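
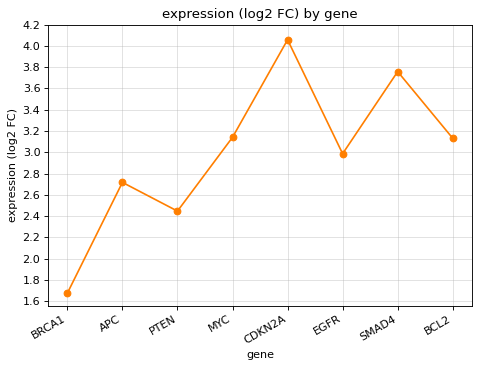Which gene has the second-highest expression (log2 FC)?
SMAD4

Top 3: CDKN2A ≈ 4.0, SMAD4 ≈ 3.8, MYC ≈ 3.2.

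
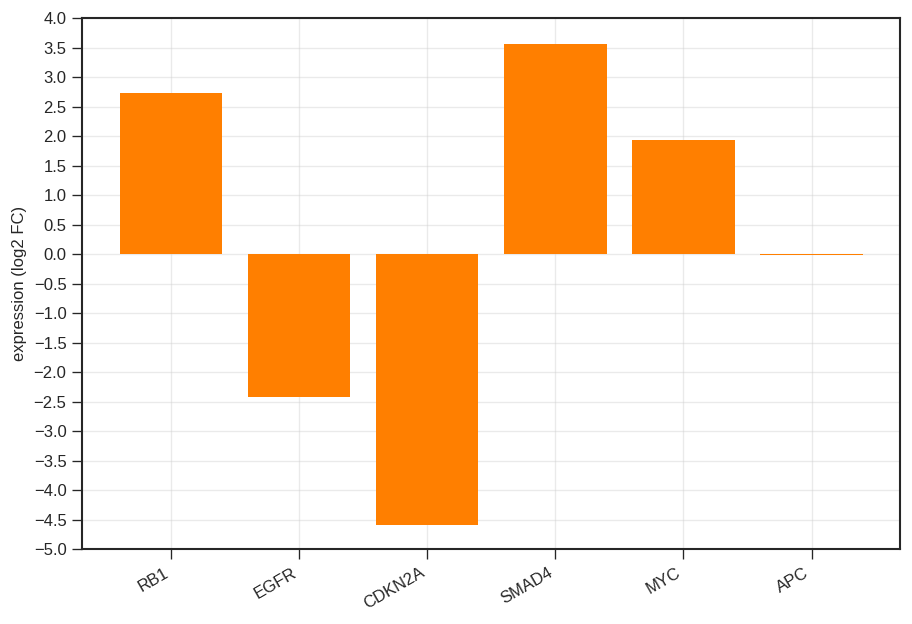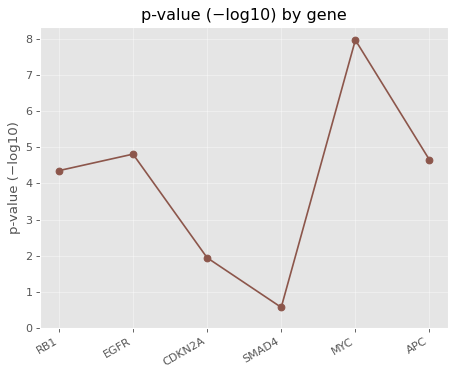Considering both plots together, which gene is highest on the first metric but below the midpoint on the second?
SMAD4

Chart 2 median p-value (−log10) ≈ 5; below-median genes: RB1, CDKN2A, SMAD4. Among those, SMAD4 has the highest expression (log2 FC) (≈ 3.5).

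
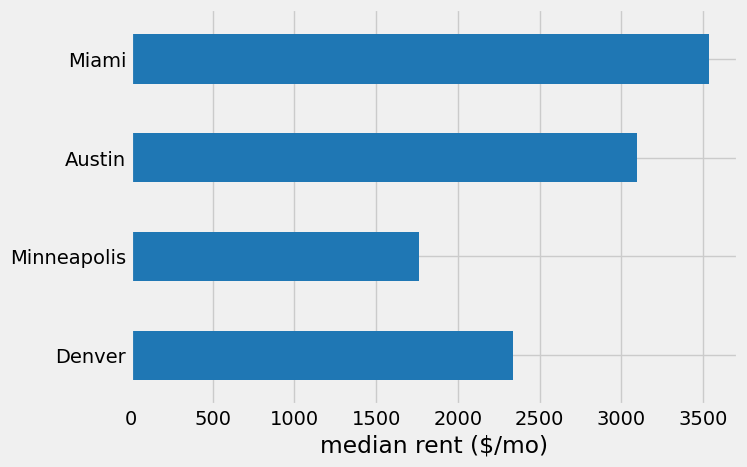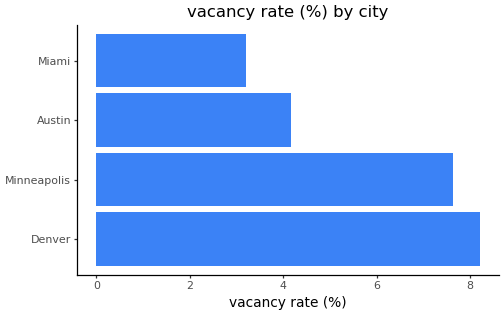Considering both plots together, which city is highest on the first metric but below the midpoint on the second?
Chart 2 median vacancy rate (%) ≈ 6; below-median cities: Austin, Miami. Among those, Miami has the highest median rent ($/mo) (≈ 3500).

Miami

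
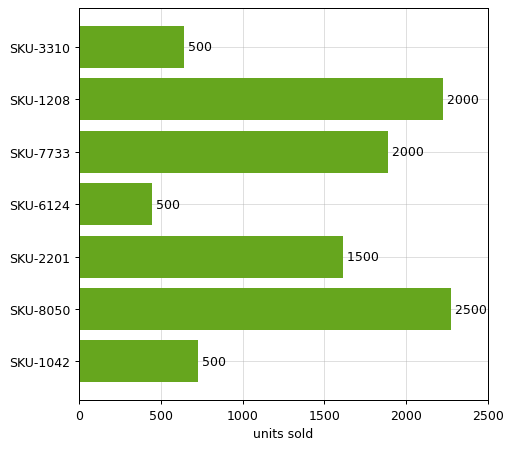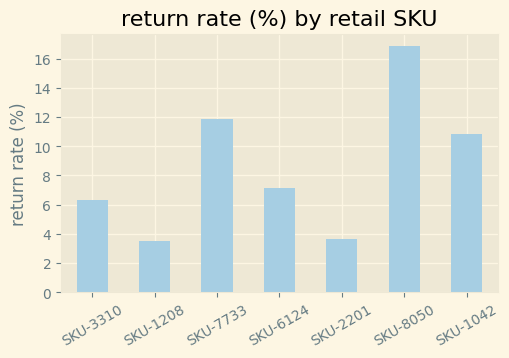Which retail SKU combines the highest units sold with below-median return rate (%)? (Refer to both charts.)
SKU-1208

Chart 2 median return rate (%) ≈ 8; below-median retail SKUs: SKU-3310, SKU-1208, SKU-2201. Among those, SKU-1208 has the highest units sold (≈ 2000).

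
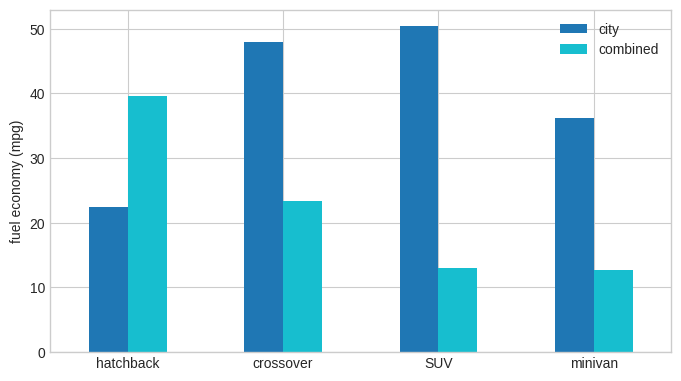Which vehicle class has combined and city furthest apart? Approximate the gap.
SUV: combined ≈ 15, city ≈ 50 → gap ≈ 35. Next-largest (crossover) is only ≈ 25.

SUV, ≈ 35 mpg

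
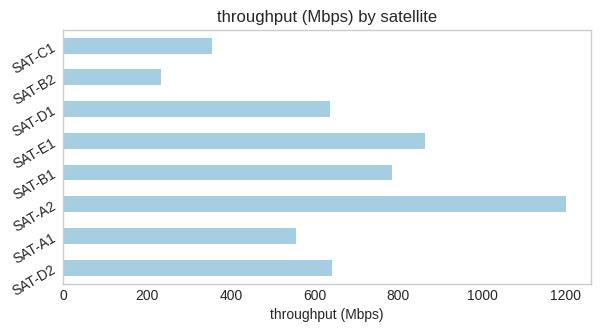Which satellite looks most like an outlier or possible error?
SAT-A2 ≈ 1200; the rest sit between ≈ 200 and ≈ 900.

SAT-A2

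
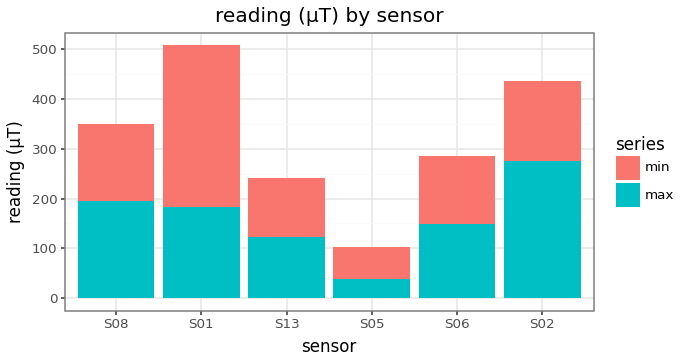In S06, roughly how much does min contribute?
min top ≈ 300, bottom ≈ 150; segment ≈ 150.

≈ 150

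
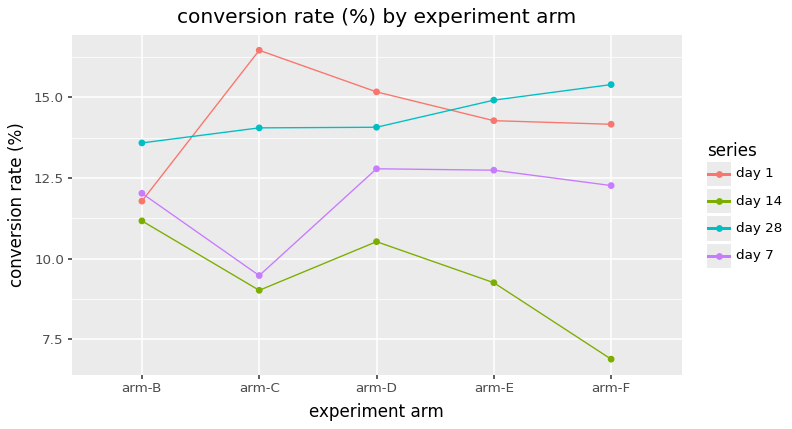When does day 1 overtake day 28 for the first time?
arm-B: day 1 ≈ 12 vs day 28 ≈ 14 (not yet); arm-C: day 1 ≈ 16 vs day 28 ≈ 14 (first crossover).

arm-C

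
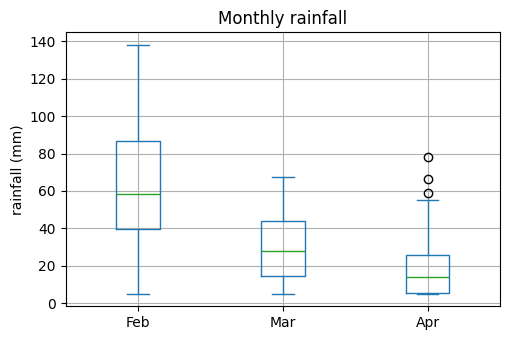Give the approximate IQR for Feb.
Q3 ≈ 85, Q1 ≈ 40; IQR ≈ 45.

≈ 45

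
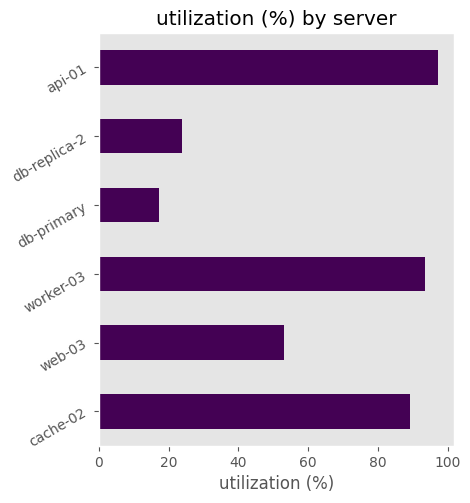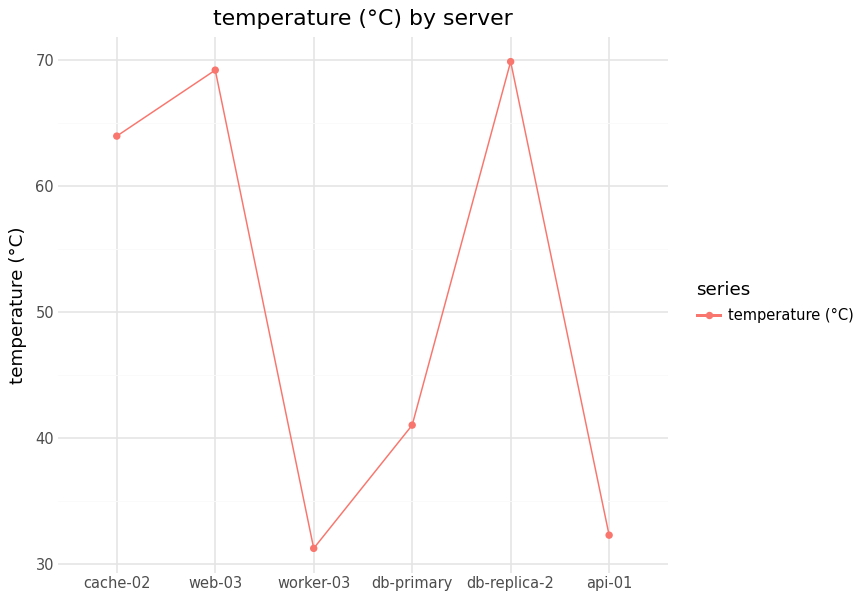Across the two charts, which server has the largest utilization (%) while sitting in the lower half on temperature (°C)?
Chart 2 median temperature (°C) ≈ 50; below-median servers: worker-03, db-primary, api-01. Among those, api-01 has the highest utilization (%) (≈ 100).

api-01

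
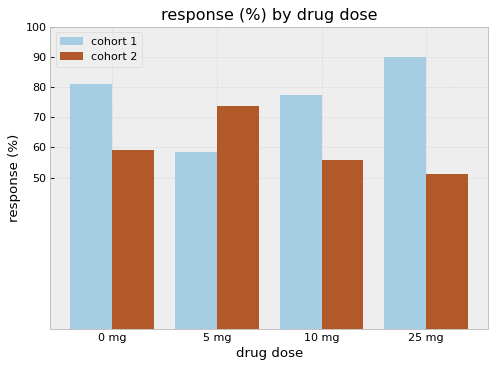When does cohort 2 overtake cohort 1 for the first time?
5 mg

0 mg: cohort 2 ≈ 60 vs cohort 1 ≈ 80 (not yet); 5 mg: cohort 2 ≈ 70 vs cohort 1 ≈ 60 (first crossover).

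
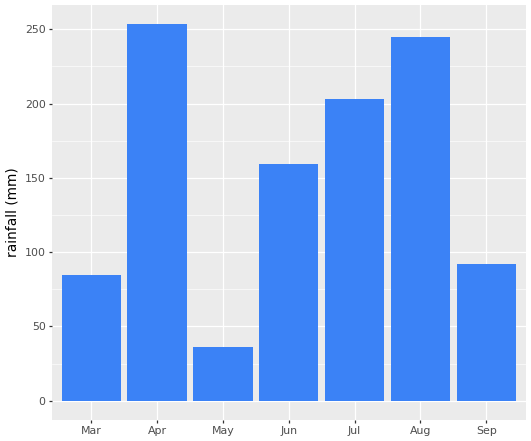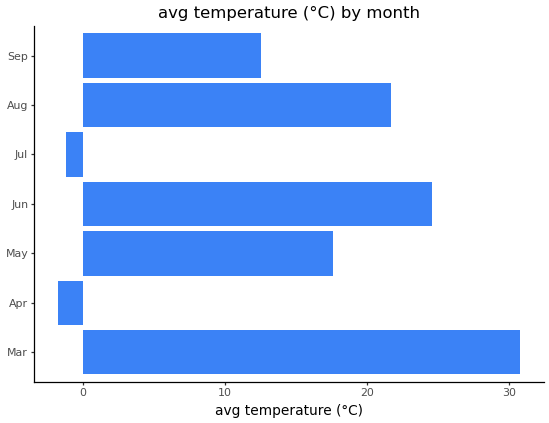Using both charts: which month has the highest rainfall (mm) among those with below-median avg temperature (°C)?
Chart 2 median avg temperature (°C) ≈ 20; below-median months: Apr, Jul, Sep. Among those, Apr has the highest rainfall (mm) (≈ 250).

Apr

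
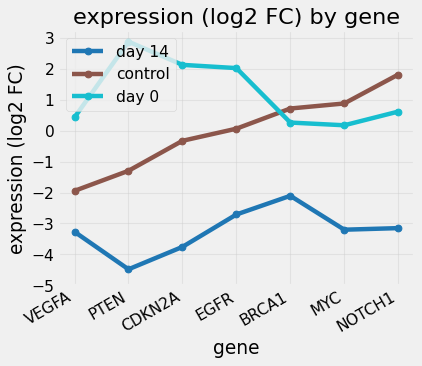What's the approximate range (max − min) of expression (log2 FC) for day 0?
≈ 3

Max PTEN ≈ 3, min MYC ≈ 0; range ≈ 3.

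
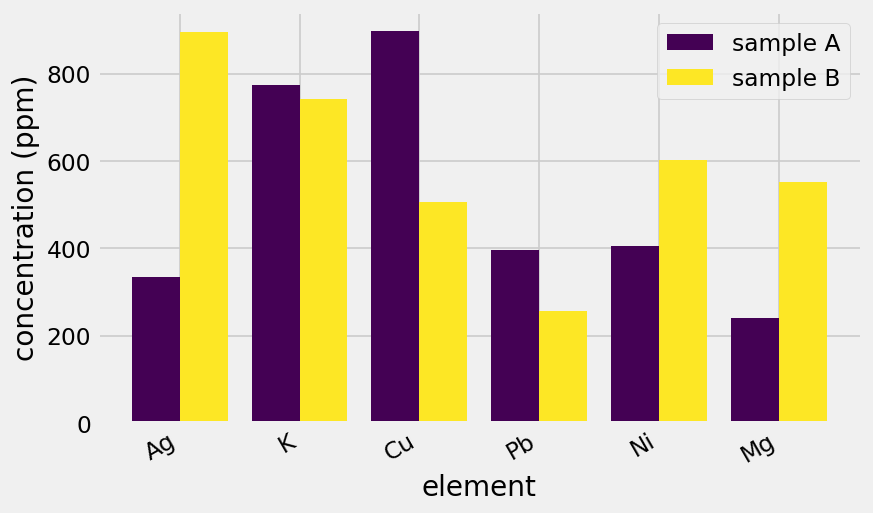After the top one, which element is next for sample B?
K

Top 3 for sample B: Ag ≈ 900, K ≈ 700, Ni ≈ 600.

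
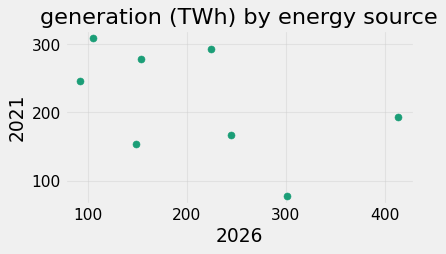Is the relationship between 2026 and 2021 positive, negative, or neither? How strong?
Points are negatively correlated; moderate (|r| ≈ 0.5).

negative, moderate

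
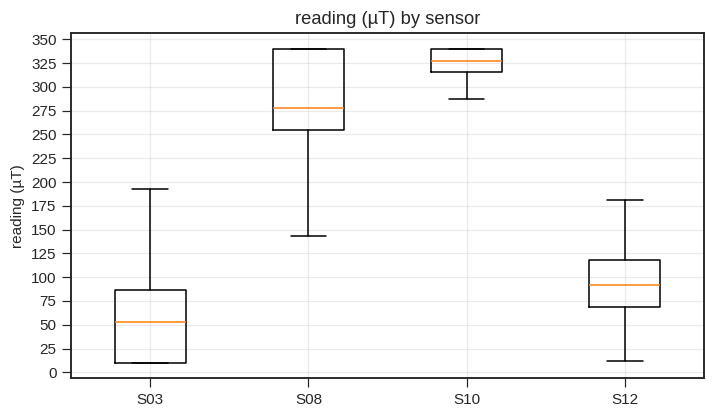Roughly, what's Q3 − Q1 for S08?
Q3 ≈ 350, Q1 ≈ 250; IQR ≈ 100.

≈ 100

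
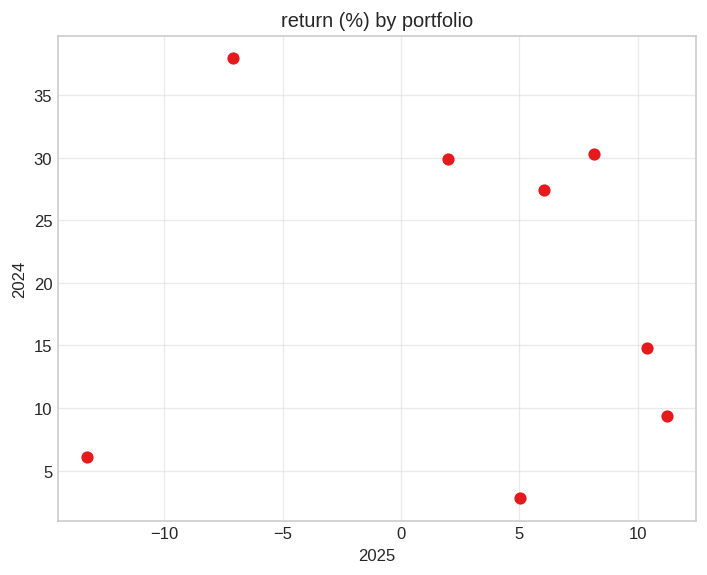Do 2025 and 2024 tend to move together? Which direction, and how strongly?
Points are roughly uncorrelated; weak (|r| ≈ 0.1).

no clear correlation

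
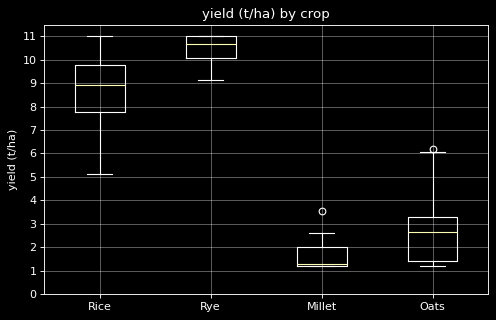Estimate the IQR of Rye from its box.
Q3 ≈ 11, Q1 ≈ 10; IQR ≈ 1.

≈ 1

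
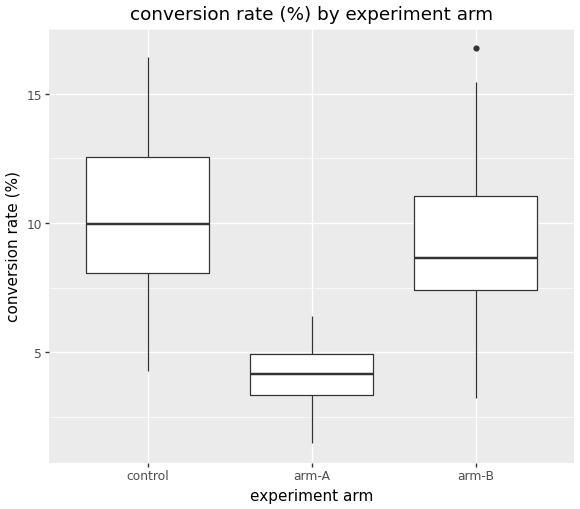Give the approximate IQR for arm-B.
Q3 ≈ 11, Q1 ≈ 7; IQR ≈ 4.

≈ 4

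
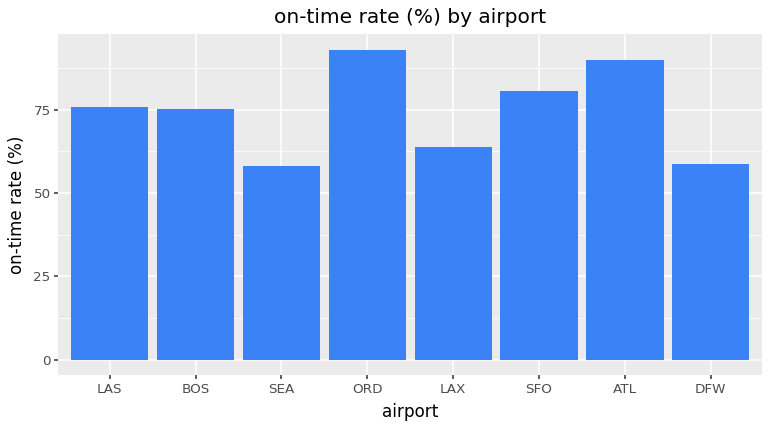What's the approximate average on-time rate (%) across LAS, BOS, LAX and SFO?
(80 + 80 + 60 + 80) / 4 ≈ 75.

≈ 75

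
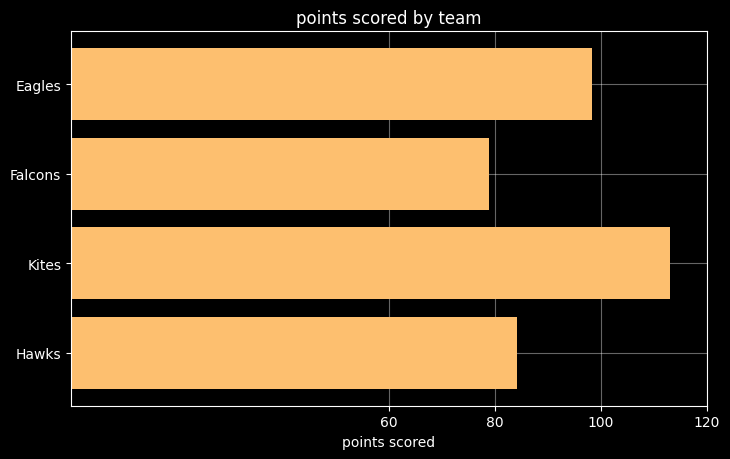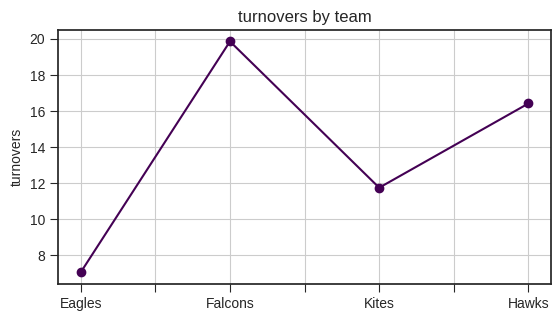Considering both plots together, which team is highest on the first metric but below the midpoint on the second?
Chart 2 median turnovers ≈ 14; below-median teams: Eagles, Kites. Among those, Kites has the highest points scored (≈ 120).

Kites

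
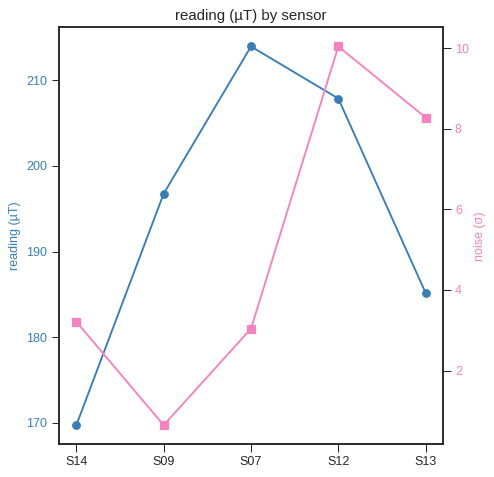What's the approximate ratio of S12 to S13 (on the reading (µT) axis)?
≈ 1.14×

S12 ≈ 210, S13 ≈ 185; 210/185 ≈ 1.14.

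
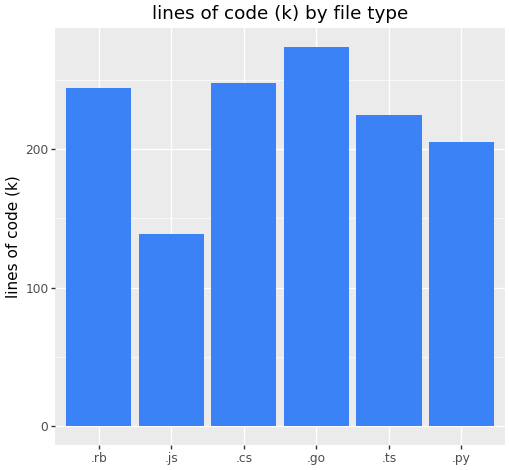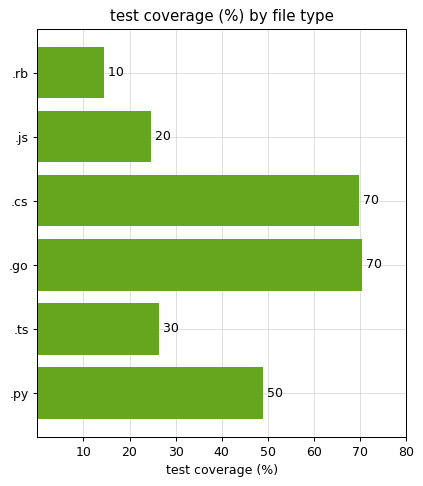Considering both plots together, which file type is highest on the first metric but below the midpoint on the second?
Chart 2 median test coverage (%) ≈ 40; below-median file types: .rb, .js, .ts. Among those, .rb has the highest lines of code (k) (≈ 250).

.rb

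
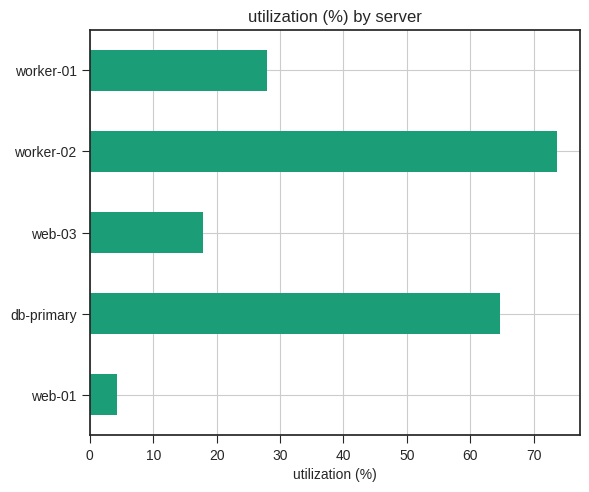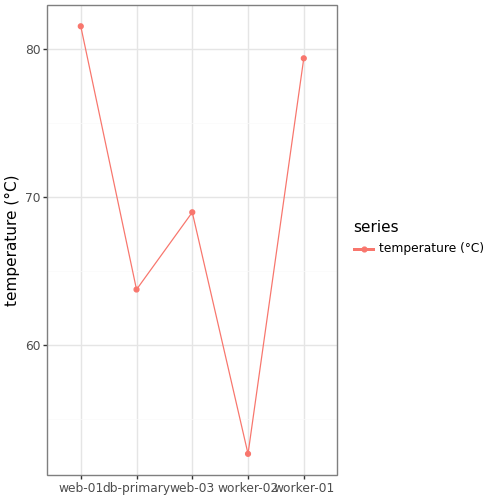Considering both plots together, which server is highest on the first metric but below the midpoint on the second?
worker-02

Chart 2 median temperature (°C) ≈ 70; below-median servers: db-primary, worker-02. Among those, worker-02 has the highest utilization (%) (≈ 70).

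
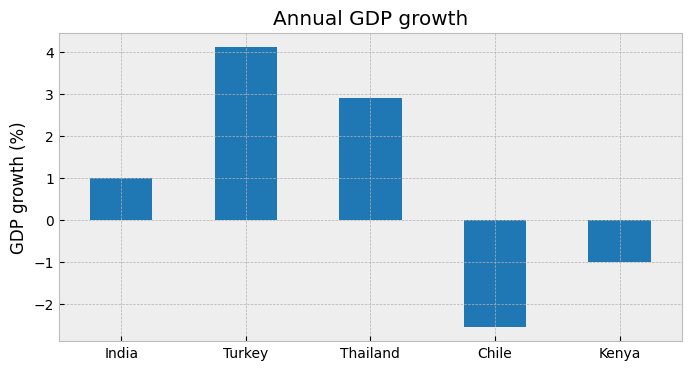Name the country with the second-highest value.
Top 3: Turkey ≈ 4, Thailand ≈ 3, India ≈ 1.

Thailand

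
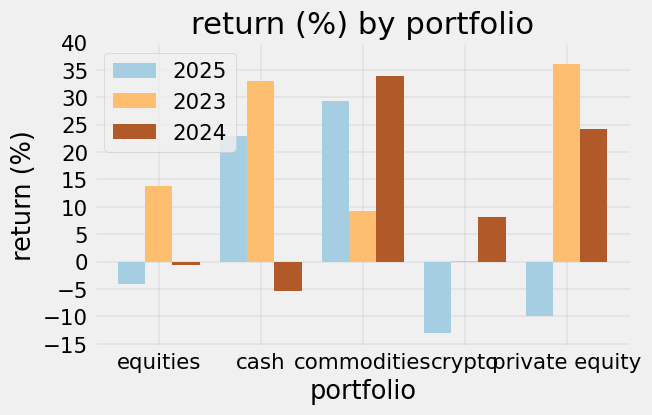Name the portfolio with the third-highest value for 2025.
equities

Top 4 for 2025: commodities ≈ 30, cash ≈ 25, equities ≈ -5, private equity ≈ -10.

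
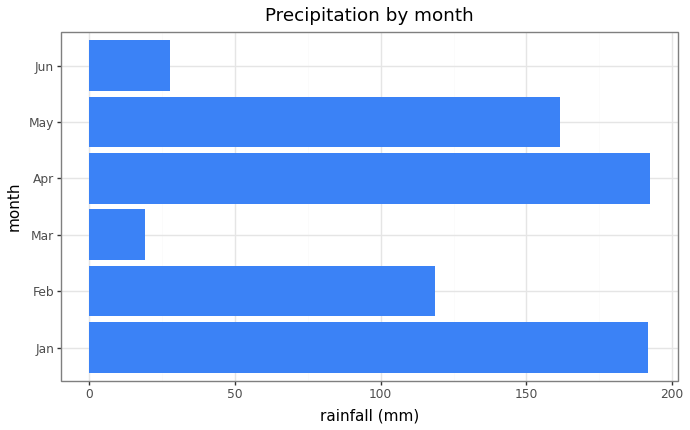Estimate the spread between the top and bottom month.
Max Apr ≈ 200, min Mar ≈ 20; range ≈ 180.

≈ 180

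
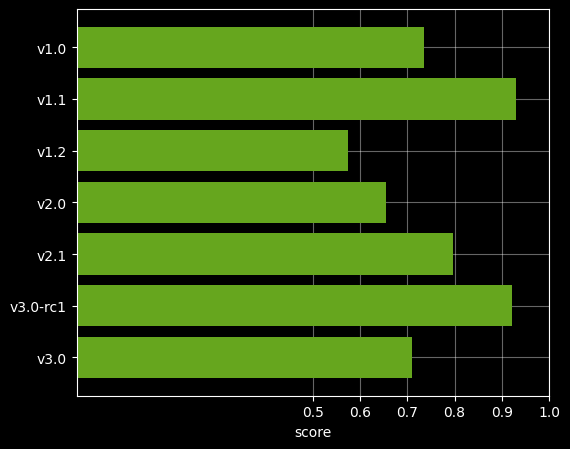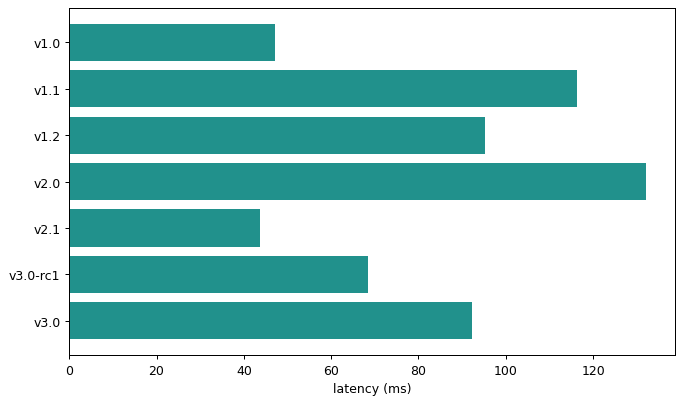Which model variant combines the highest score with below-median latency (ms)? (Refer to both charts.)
v3.0-rc1

Chart 2 median latency (ms) ≈ 100; below-median model variants: v1.0, v2.1, v3.0-rc1. Among those, v3.0-rc1 has the highest score (≈ 0.9).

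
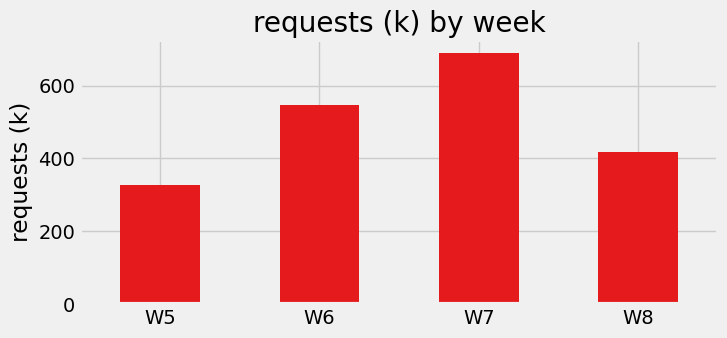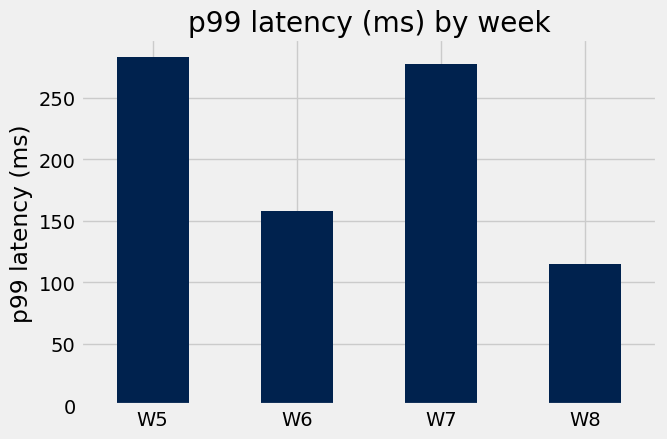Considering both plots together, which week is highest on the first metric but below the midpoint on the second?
W6

Chart 2 median p99 latency (ms) ≈ 200; below-median weeks: W6, W8. Among those, W6 has the highest requests (k) (≈ 500).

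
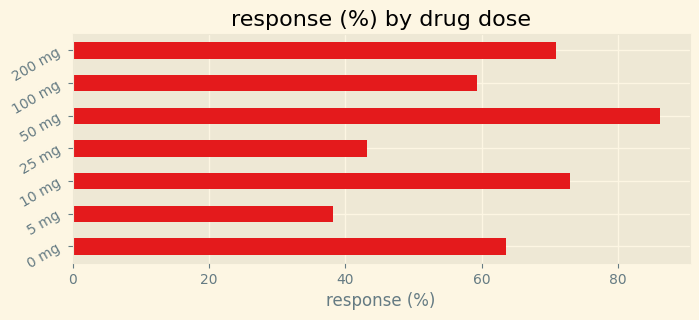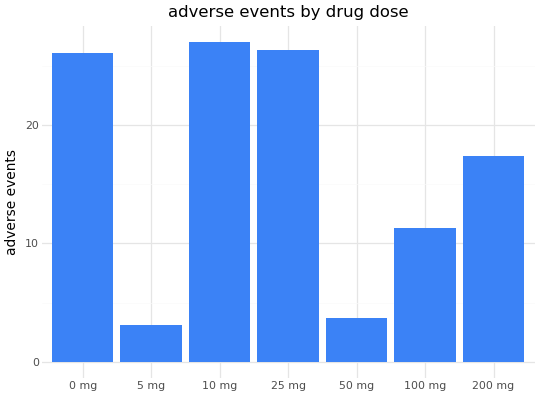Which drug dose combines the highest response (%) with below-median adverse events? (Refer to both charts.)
50 mg

Chart 2 median adverse events ≈ 15; below-median drug doses: 5 mg, 50 mg, 100 mg. Among those, 50 mg has the highest response (%) (≈ 90).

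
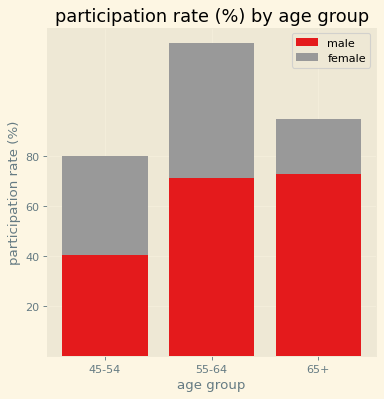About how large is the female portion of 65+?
≈ 20

female top ≈ 100, bottom ≈ 80; segment ≈ 20.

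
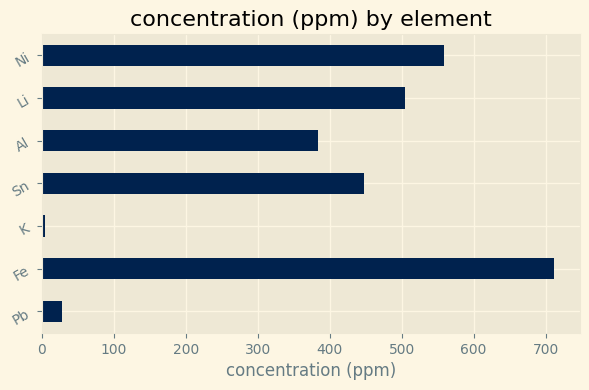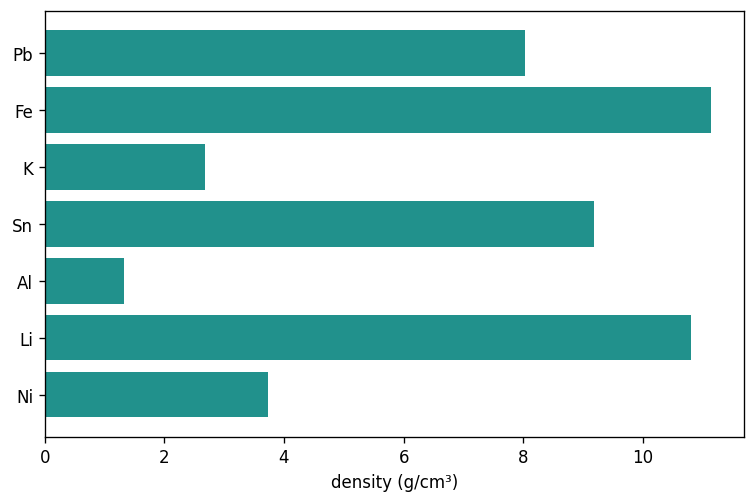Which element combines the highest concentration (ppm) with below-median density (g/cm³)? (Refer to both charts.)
Ni

Chart 2 median density (g/cm³) ≈ 8; below-median elements: K, Al, Ni. Among those, Ni has the highest concentration (ppm) (≈ 600).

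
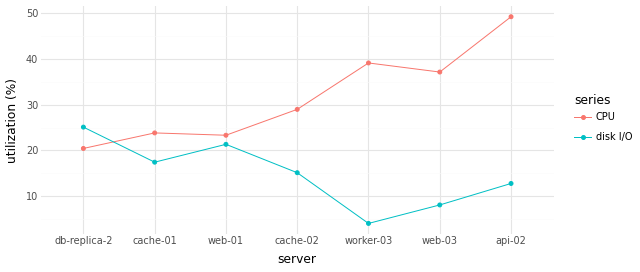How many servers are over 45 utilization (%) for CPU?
Above 45: api-02.

1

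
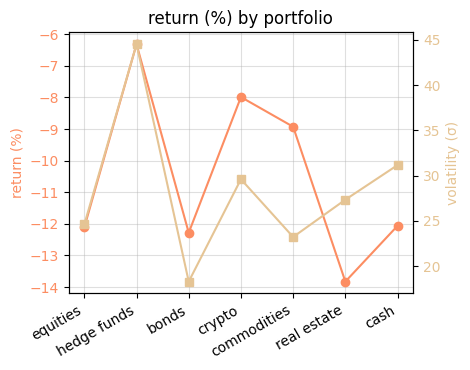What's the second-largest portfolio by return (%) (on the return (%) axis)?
Top 3 (on the return (%) axis): hedge funds ≈ -6, crypto ≈ -8, commodities ≈ -9.

crypto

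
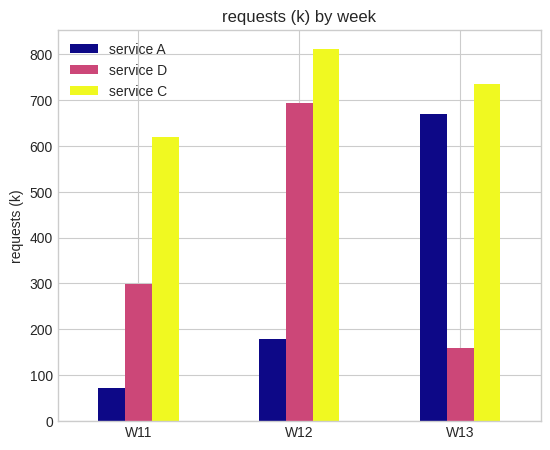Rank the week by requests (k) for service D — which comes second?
W11

Top 3 for service D: W12 ≈ 700, W11 ≈ 300, W13 ≈ 200.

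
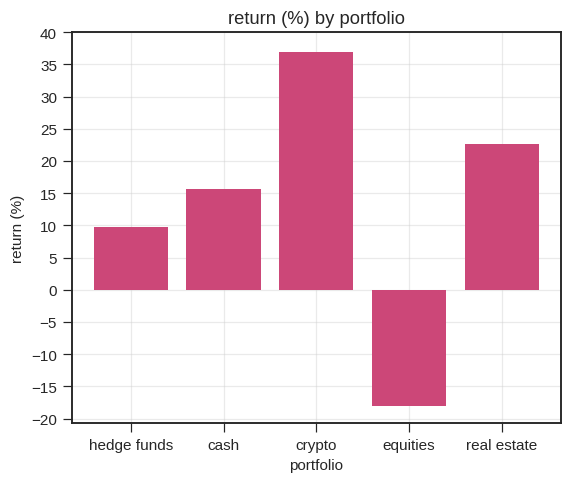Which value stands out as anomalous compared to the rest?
equities ≈ -20; the rest sit between ≈ 10 and ≈ 35.

equities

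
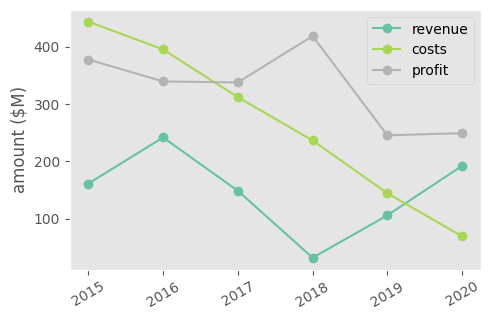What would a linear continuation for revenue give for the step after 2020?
Last three: 50, 100, 200 → slope ≈ 75/step → next ≈ 275.

≈ 275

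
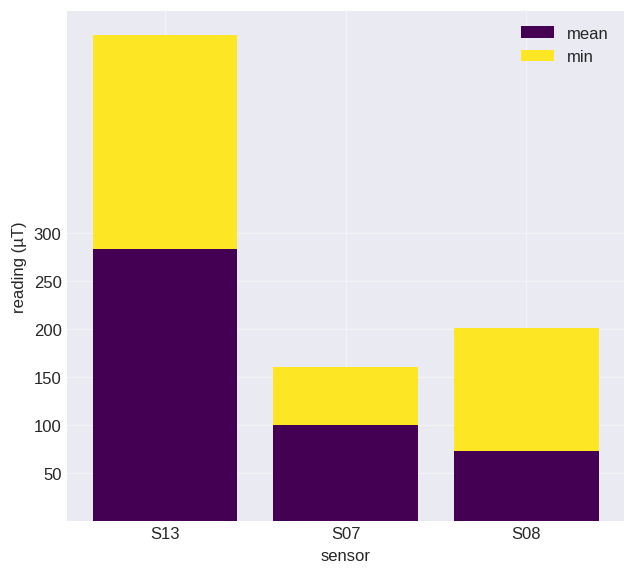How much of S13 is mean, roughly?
≈ 300

mean top ≈ 300, bottom ≈ 0; segment ≈ 300.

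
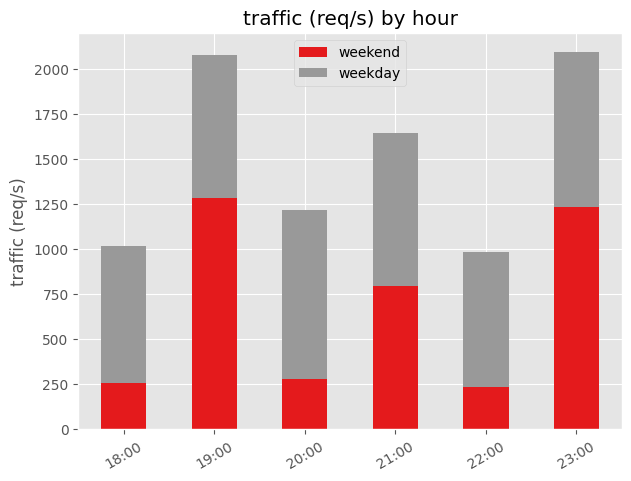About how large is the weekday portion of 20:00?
≈ 1000

weekday top ≈ 1200, bottom ≈ 200; segment ≈ 1000.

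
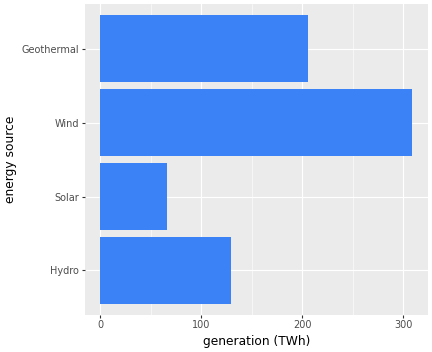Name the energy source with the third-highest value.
Hydro

Top 4: Wind ≈ 300, Geothermal ≈ 200, Hydro ≈ 150, Solar ≈ 50.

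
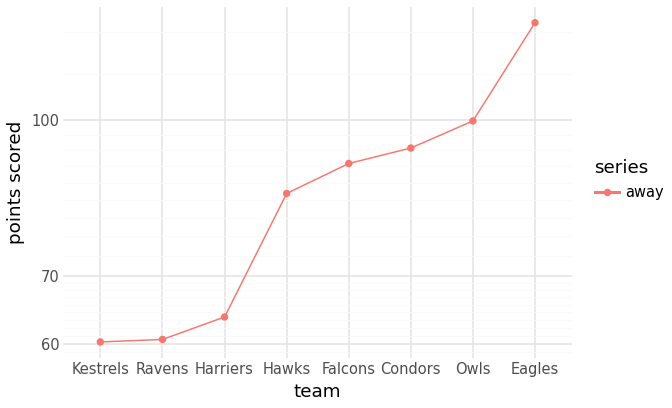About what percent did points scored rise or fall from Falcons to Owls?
Falcons ≈ 90, Owls ≈ 100; (100 − 90) / 90 ≈ +11.1%.

≈ +11.1%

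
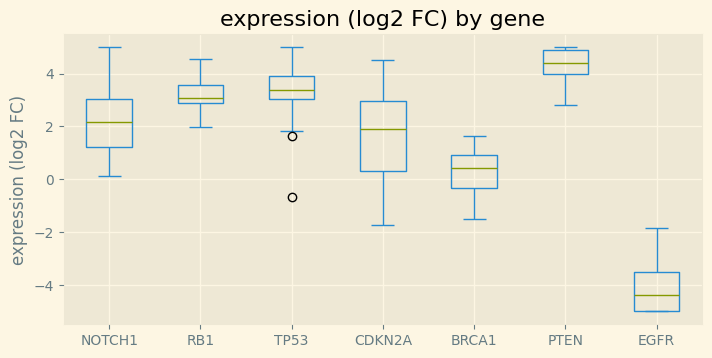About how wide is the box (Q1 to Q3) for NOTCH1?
Q3 ≈ 3, Q1 ≈ 1; IQR ≈ 2.

≈ 2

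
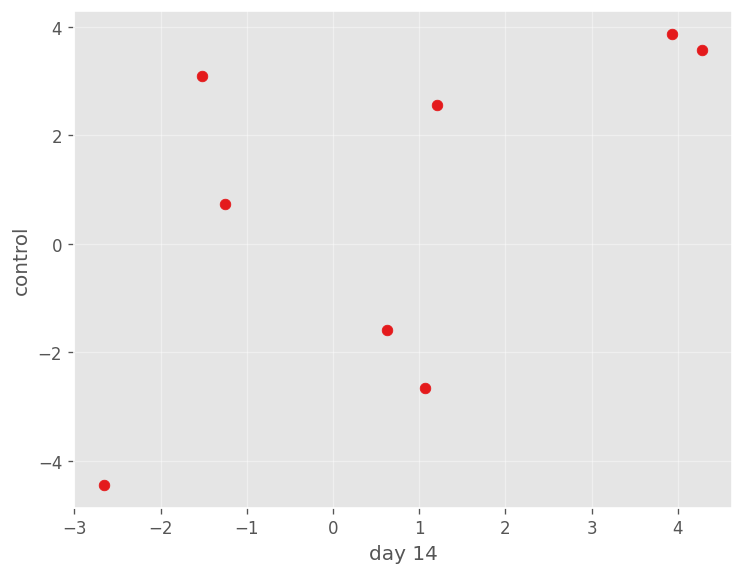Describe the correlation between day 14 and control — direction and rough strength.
positive, moderate

Points are positively correlated; moderate (|r| ≈ 0.6).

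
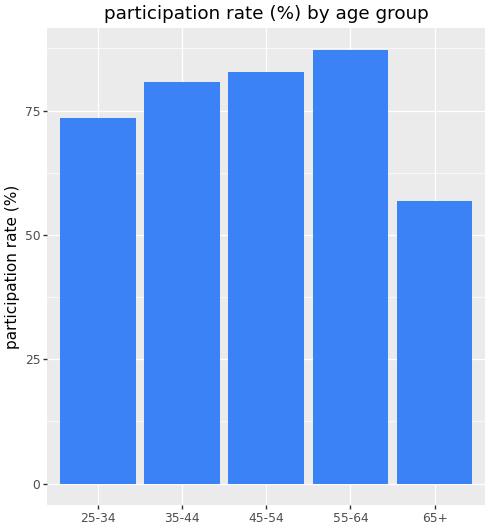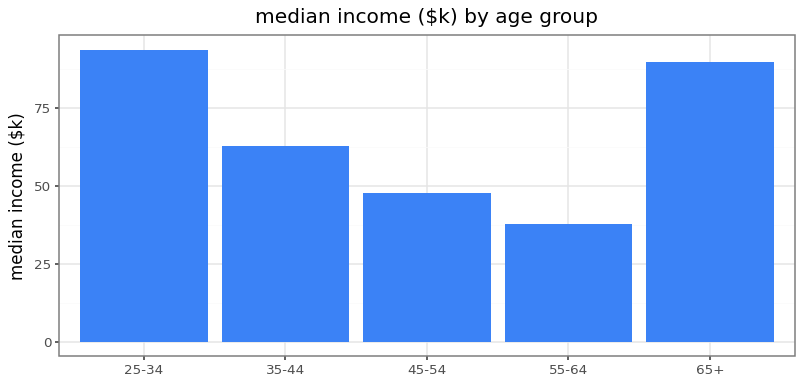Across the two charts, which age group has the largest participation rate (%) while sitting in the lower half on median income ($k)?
Chart 2 median median income ($k) ≈ 60; below-median age groups: 45-54, 55-64. Among those, 55-64 has the highest participation rate (%) (≈ 90).

55-64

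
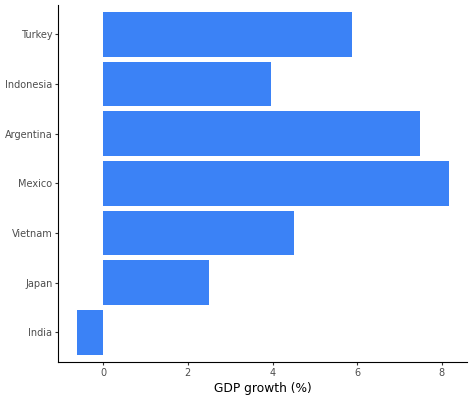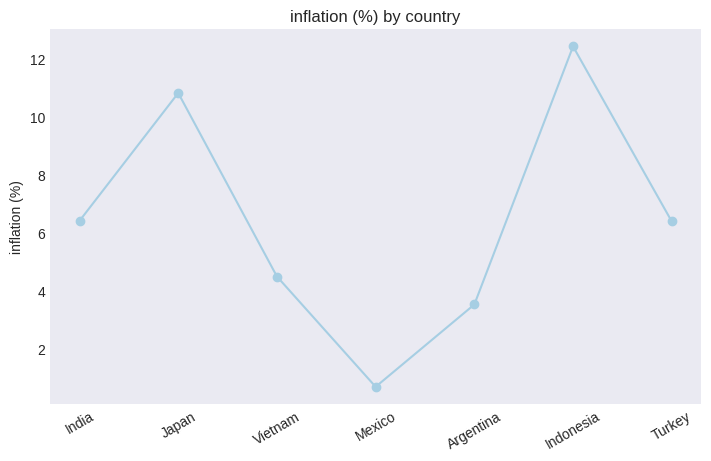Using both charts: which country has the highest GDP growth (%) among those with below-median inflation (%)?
Mexico

Chart 2 median inflation (%) ≈ 6; below-median countries: Vietnam, Mexico, Argentina. Among those, Mexico has the highest GDP growth (%) (≈ 8).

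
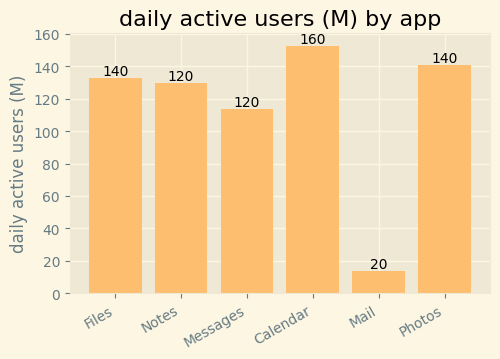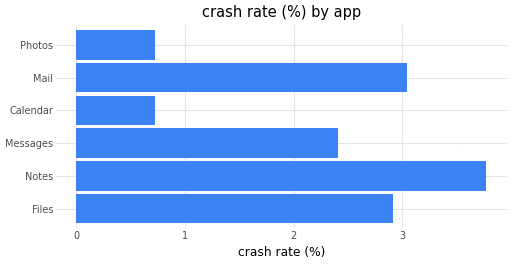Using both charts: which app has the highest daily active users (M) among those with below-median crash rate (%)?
Chart 2 median crash rate (%) ≈ 2.5; below-median apps: Messages, Calendar, Photos. Among those, Calendar has the highest daily active users (M) (≈ 160).

Calendar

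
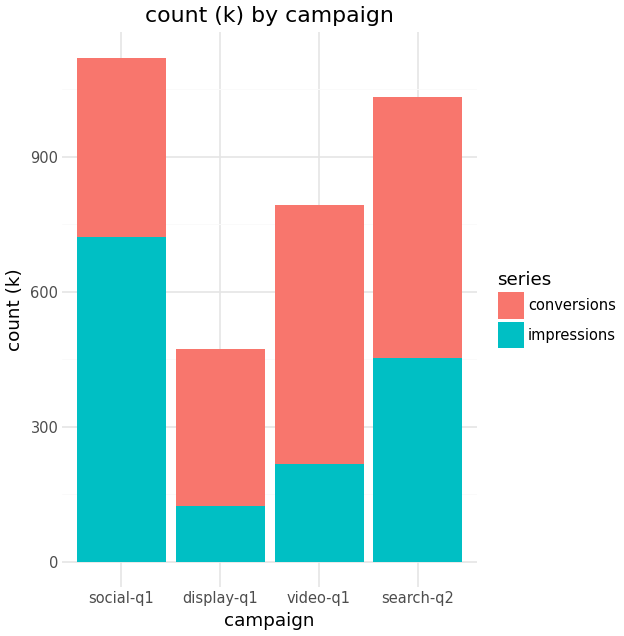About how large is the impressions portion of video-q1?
≈ 200

impressions top ≈ 200, bottom ≈ 0; segment ≈ 200.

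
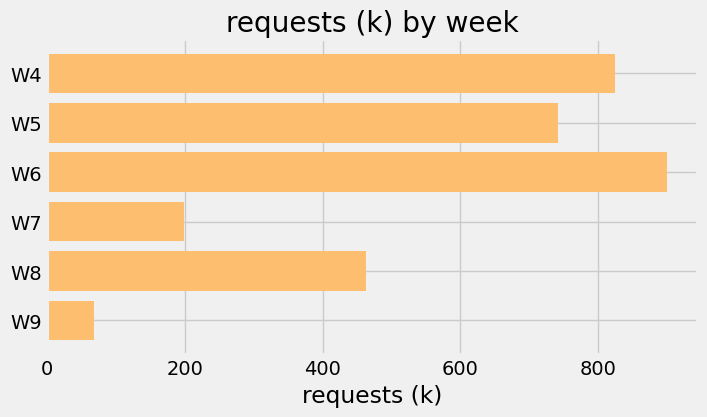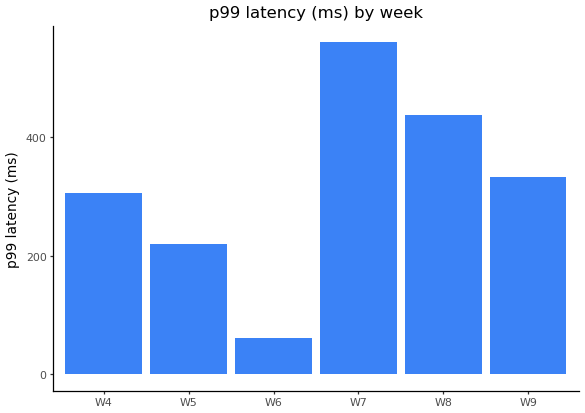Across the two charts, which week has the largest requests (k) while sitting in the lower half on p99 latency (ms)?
W6

Chart 2 median p99 latency (ms) ≈ 300; below-median weeks: W4, W5, W6. Among those, W6 has the highest requests (k) (≈ 900).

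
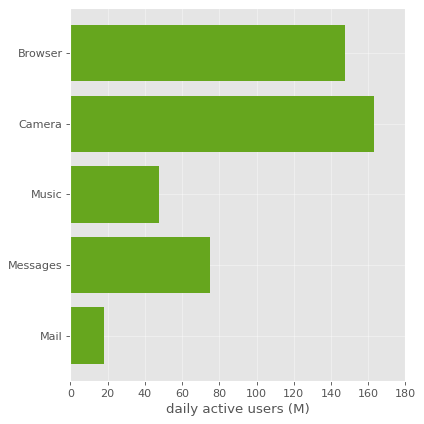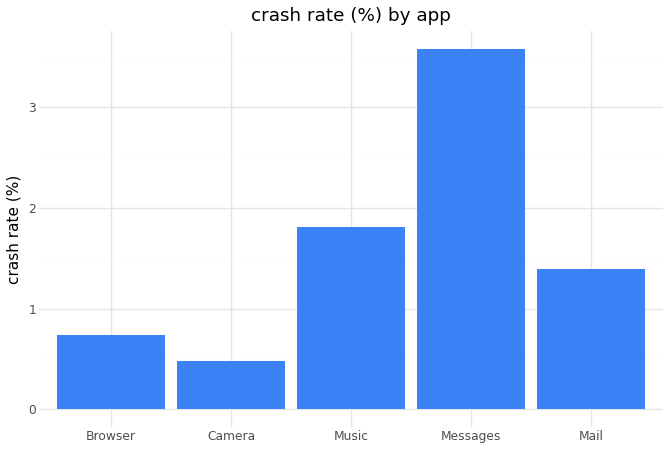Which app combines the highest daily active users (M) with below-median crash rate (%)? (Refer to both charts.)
Camera

Chart 2 median crash rate (%) ≈ 1.5; below-median apps: Browser, Camera. Among those, Camera has the highest daily active users (M) (≈ 160).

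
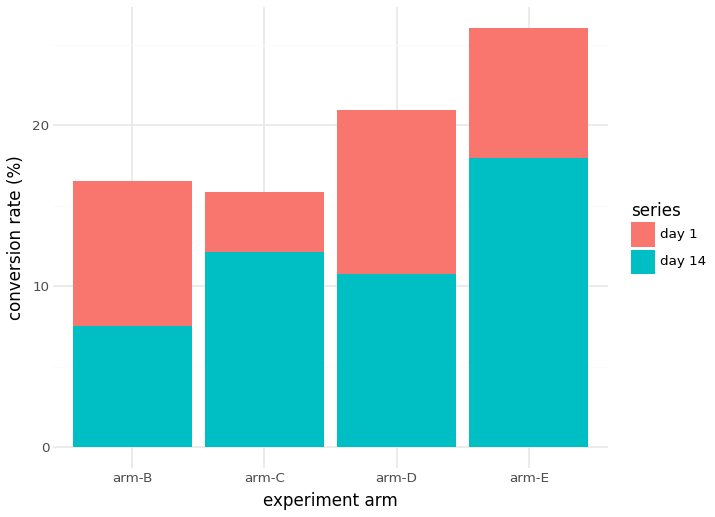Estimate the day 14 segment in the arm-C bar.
≈ 10

day 14 top ≈ 10, bottom ≈ 0; segment ≈ 10.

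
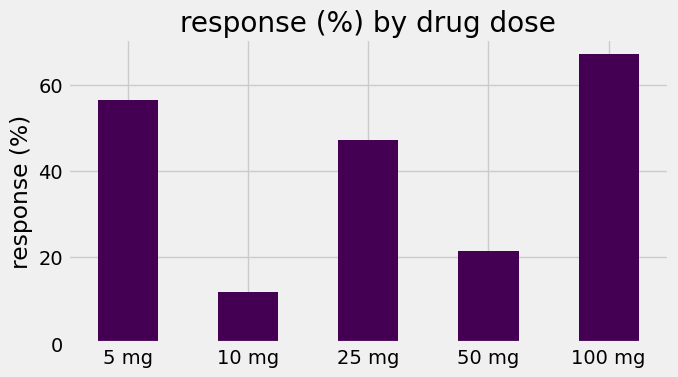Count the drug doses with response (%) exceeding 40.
3

Above 40: 5 mg, 25 mg, 100 mg.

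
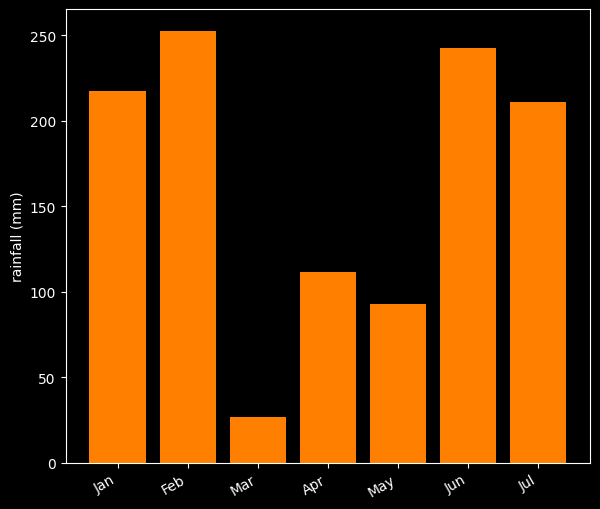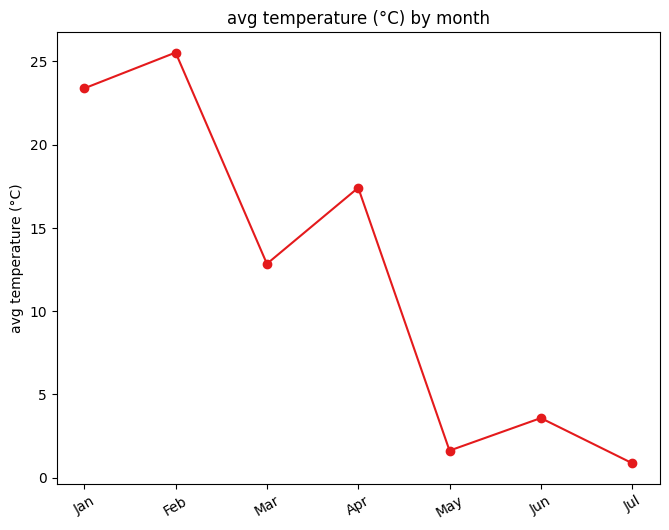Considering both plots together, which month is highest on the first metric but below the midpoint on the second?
Chart 2 median avg temperature (°C) ≈ 15; below-median months: May, Jun, Jul. Among those, Jun has the highest rainfall (mm) (≈ 250).

Jun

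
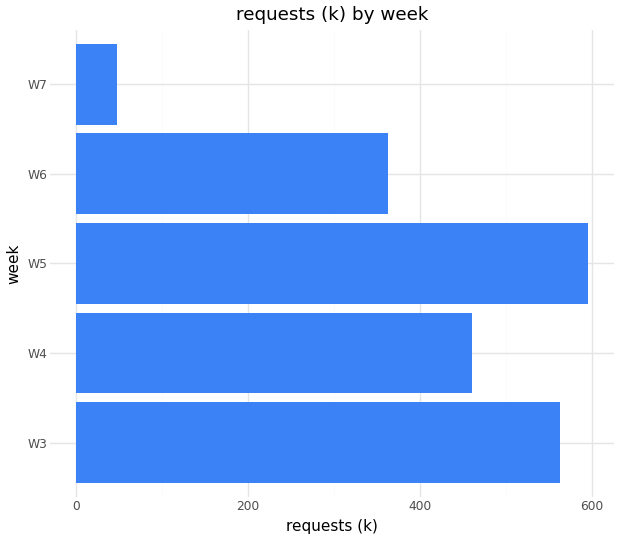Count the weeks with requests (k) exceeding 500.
Above 500: W3, W5.

2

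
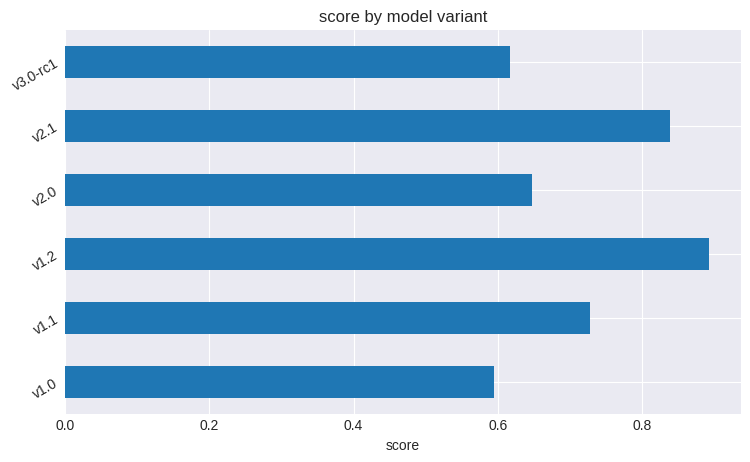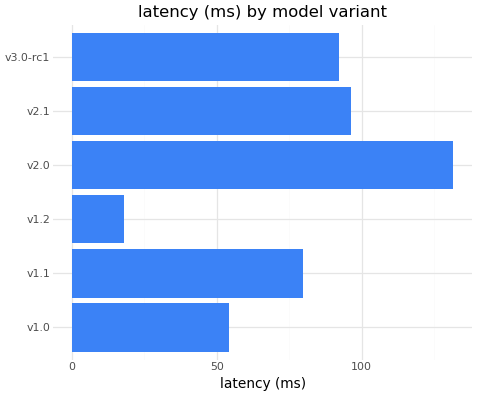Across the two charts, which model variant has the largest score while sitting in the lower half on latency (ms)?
Chart 2 median latency (ms) ≈ 80; below-median model variants: v1.0, v1.1, v1.2. Among those, v1.2 has the highest score (≈ 0.9).

v1.2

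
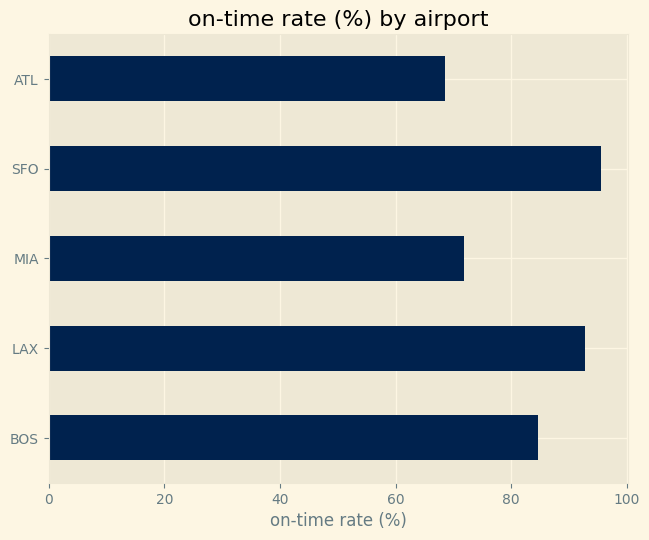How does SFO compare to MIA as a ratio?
SFO ≈ 100, MIA ≈ 70; 100/70 ≈ 1.43.

≈ 1.43×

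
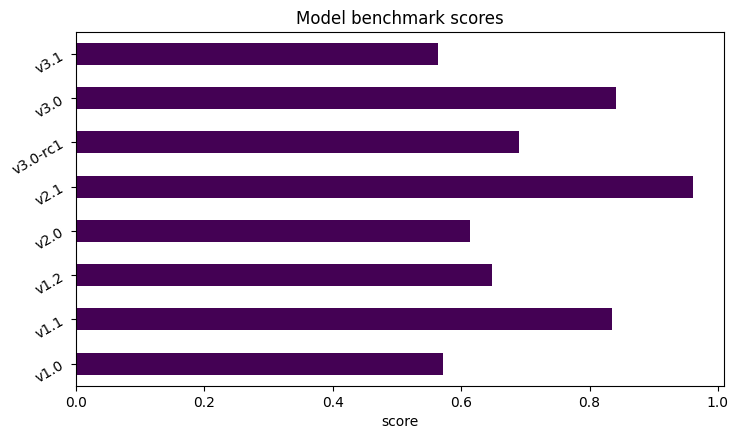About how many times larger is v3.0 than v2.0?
v3.0 ≈ 0.8, v2.0 ≈ 0.6; 0.8/0.6 ≈ 1.33.

≈ 1.33×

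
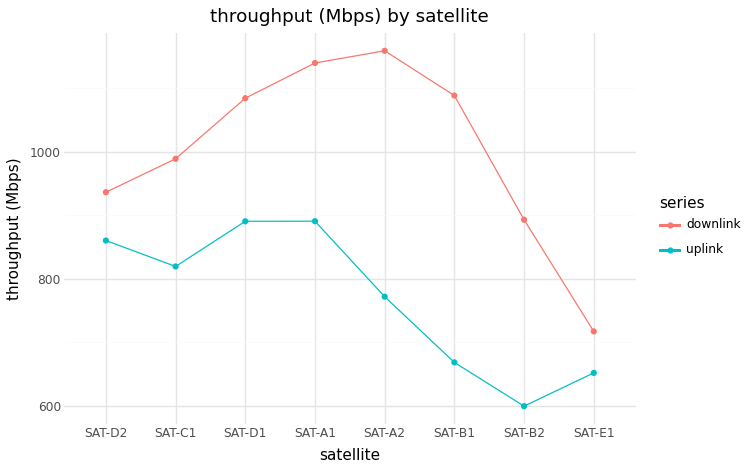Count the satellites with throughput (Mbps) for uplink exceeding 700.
Above 700: SAT-D2, SAT-C1, SAT-D1, SAT-A1, SAT-A2.

5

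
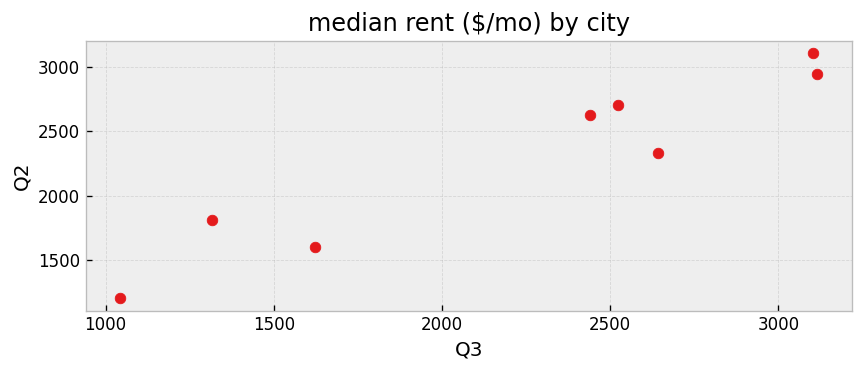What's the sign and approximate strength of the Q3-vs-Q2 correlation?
Points are positively correlated; strong (|r| ≈ 1.0).

positive, strong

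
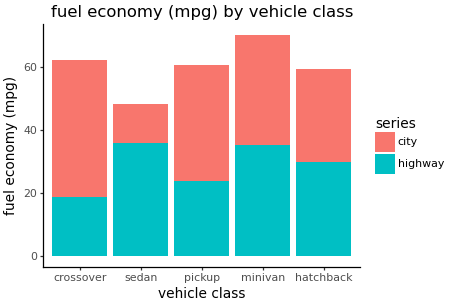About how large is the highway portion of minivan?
highway top ≈ 40, bottom ≈ 0; segment ≈ 40.

≈ 40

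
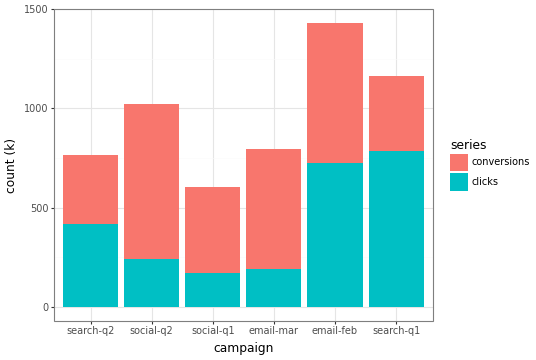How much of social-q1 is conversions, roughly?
conversions top ≈ 600, bottom ≈ 200; segment ≈ 400.

≈ 400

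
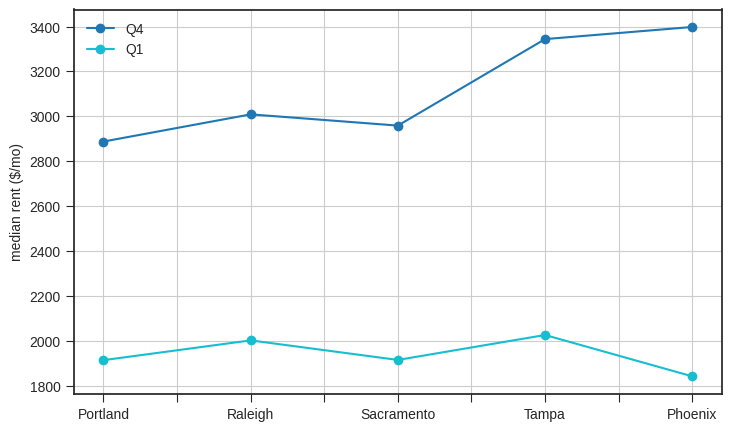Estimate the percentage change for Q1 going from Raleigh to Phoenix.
≈ -10%

Raleigh ≈ 2000, Phoenix ≈ 1800; (1800 − 2000) / 2000 ≈ -10%.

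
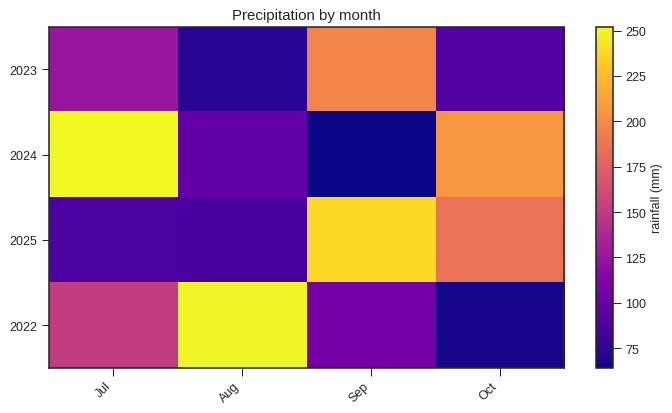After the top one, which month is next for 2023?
Jul

Top 3 for 2023: Sep ≈ 200, Jul ≈ 120, Oct ≈ 100.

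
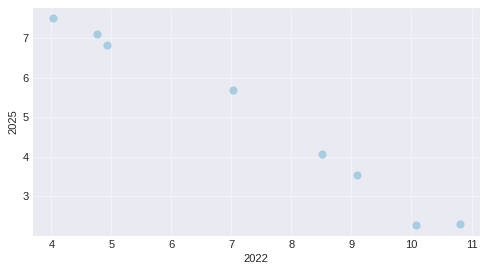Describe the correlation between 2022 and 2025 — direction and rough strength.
Points are negatively correlated; strong (|r| ≈ 1.0).

negative, strong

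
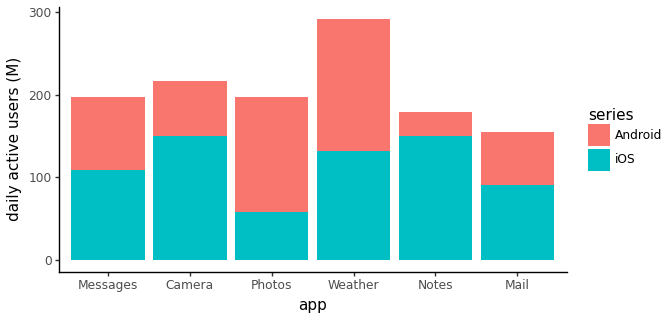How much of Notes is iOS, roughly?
≈ 150

iOS top ≈ 150, bottom ≈ 0; segment ≈ 150.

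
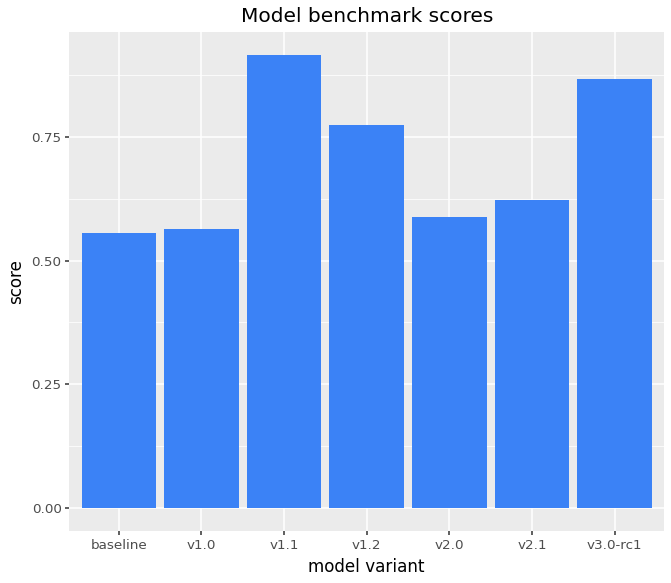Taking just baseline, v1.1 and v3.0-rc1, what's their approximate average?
(0.6 + 0.9 + 0.9) / 3 ≈ 0.8.

≈ 0.8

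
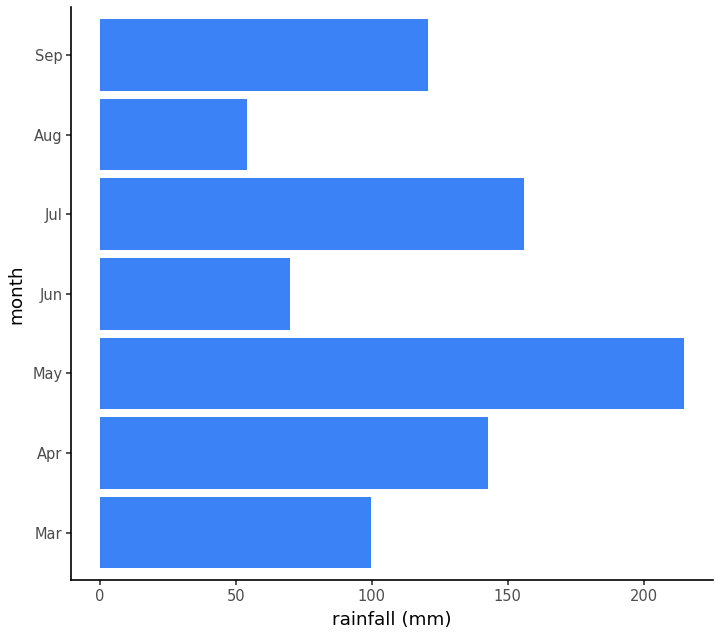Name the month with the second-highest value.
Top 3: May ≈ 220, Jul ≈ 160, Apr ≈ 140.

Jul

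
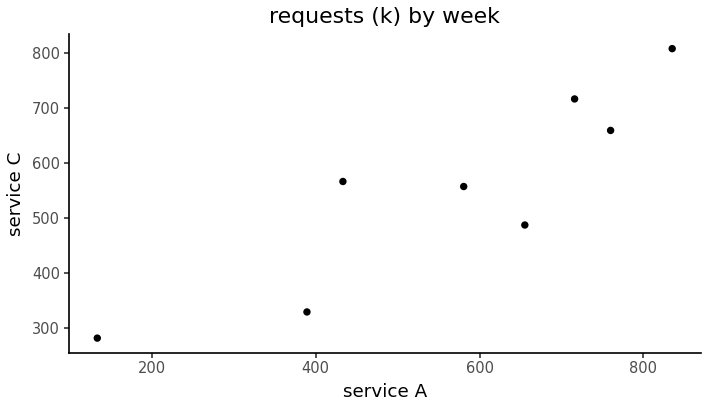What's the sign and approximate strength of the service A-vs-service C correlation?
positive, strong

Points are positively correlated; strong (|r| ≈ 0.9).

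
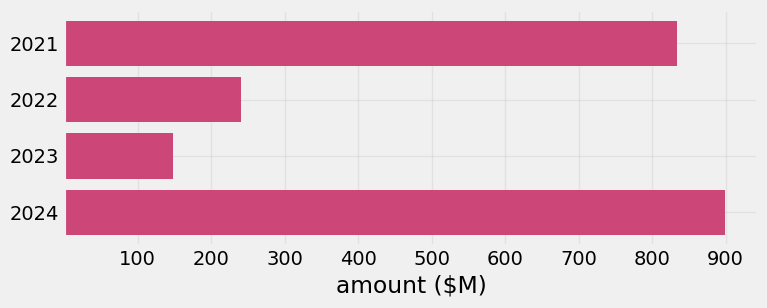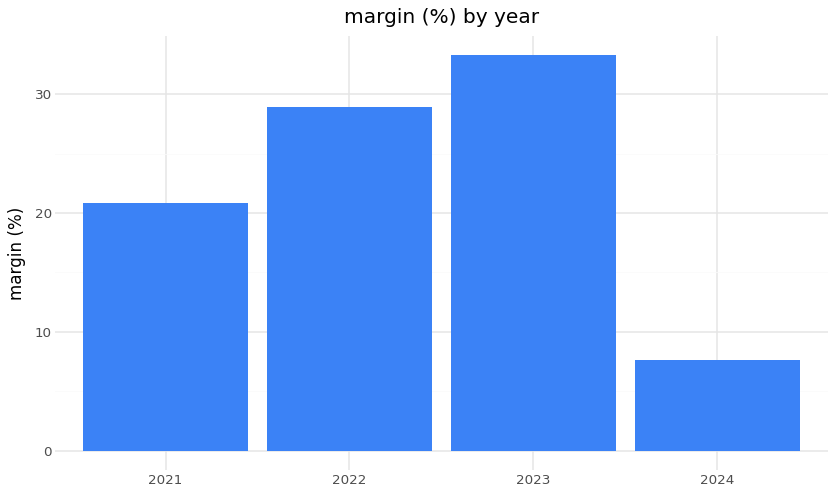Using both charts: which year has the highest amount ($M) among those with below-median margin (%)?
2024

Chart 2 median margin (%) ≈ 25; below-median years: 2021, 2024. Among those, 2024 has the highest amount ($M) (≈ 900).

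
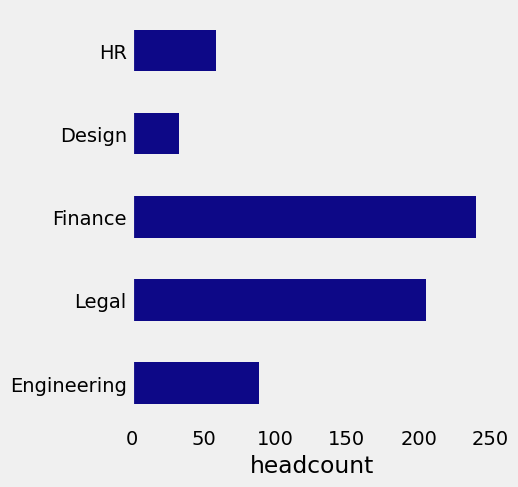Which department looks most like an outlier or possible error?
Finance

Finance ≈ 240; the rest sit between ≈ 40 and ≈ 200.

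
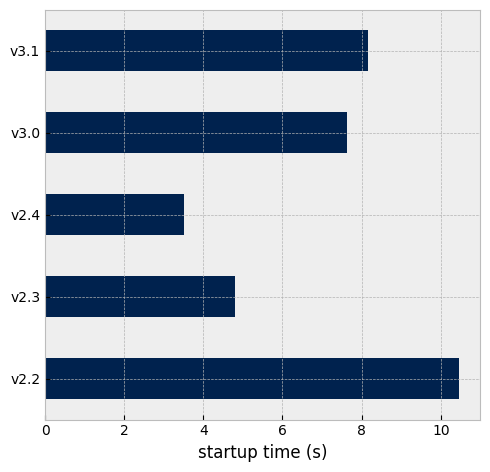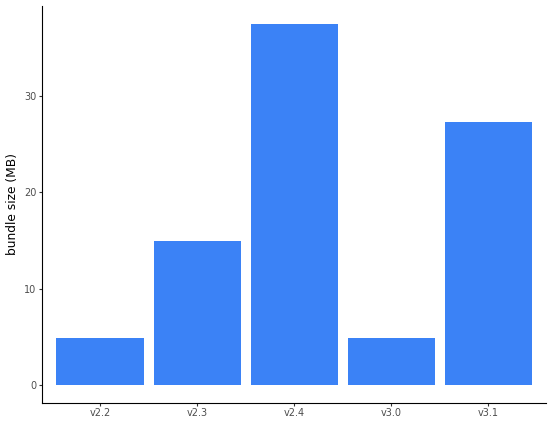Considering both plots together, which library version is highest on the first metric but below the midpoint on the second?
v2.2

Chart 2 median bundle size (MB) ≈ 15; below-median library versions: v2.2, v3.0. Among those, v2.2 has the highest startup time (s) (≈ 10).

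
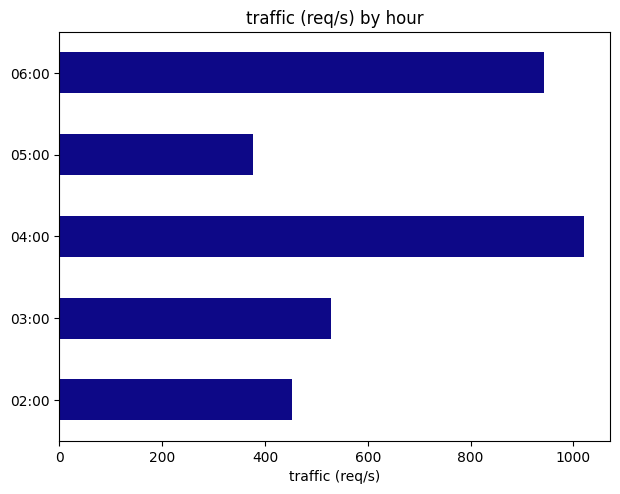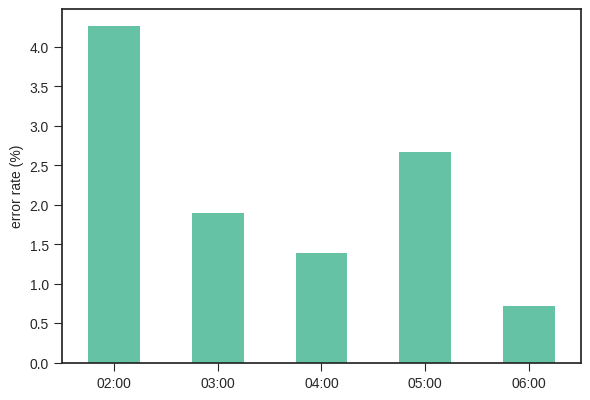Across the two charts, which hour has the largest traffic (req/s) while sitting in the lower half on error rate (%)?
Chart 2 median error rate (%) ≈ 2; below-median hours: 04:00, 06:00. Among those, 04:00 has the highest traffic (req/s) (≈ 1000).

04:00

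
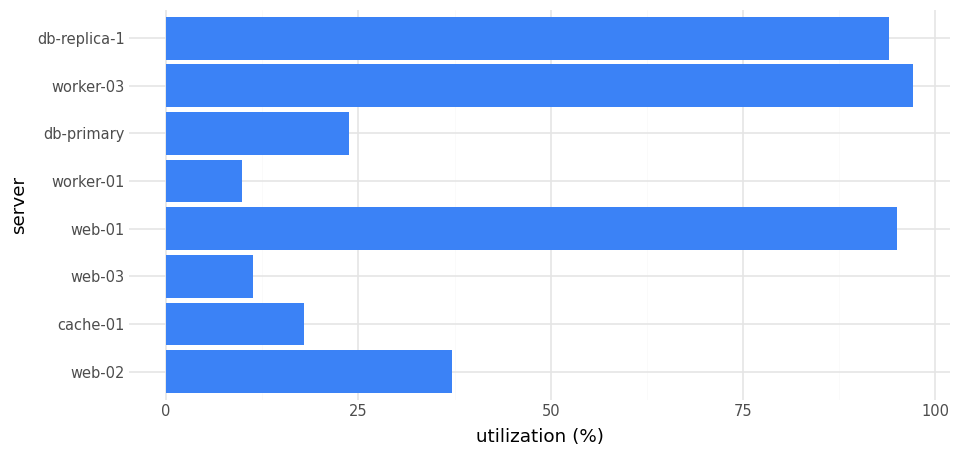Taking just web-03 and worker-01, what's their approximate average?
(10 + 10) / 2 ≈ 10.

≈ 10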